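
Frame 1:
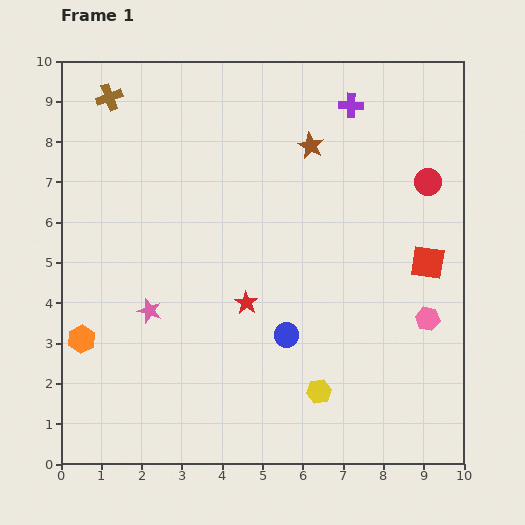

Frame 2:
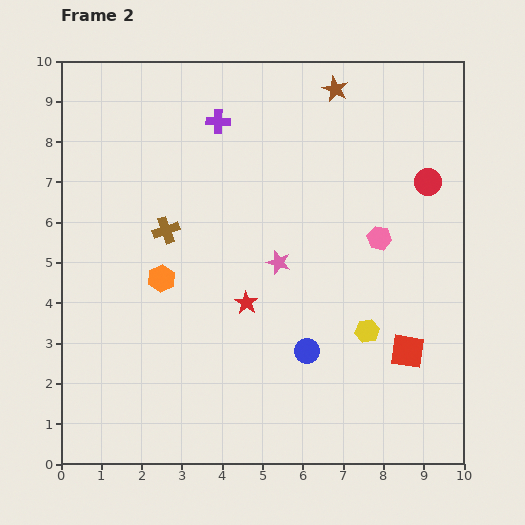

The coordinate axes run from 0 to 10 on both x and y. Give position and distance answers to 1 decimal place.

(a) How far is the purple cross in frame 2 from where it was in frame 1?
3.3

The purple cross moved from (7.2, 8.9) to (3.9, 8.5), a distance of √(3.3² + 0.4²) ≈ 3.3.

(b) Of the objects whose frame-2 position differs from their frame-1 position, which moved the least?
the blue circle

(moved 0.6)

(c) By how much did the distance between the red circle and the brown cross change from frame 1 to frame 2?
-1.6

Distance in frame 1: 8.2. Distance in frame 2: 6.6.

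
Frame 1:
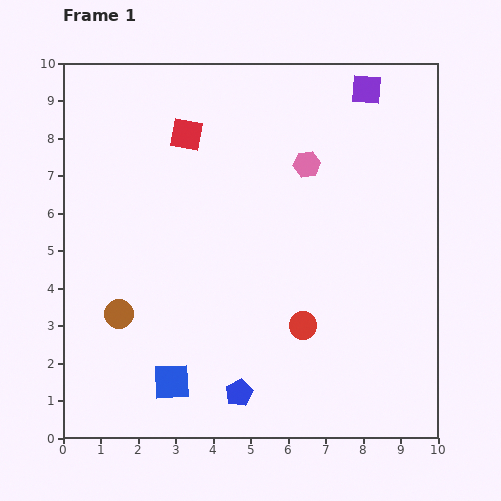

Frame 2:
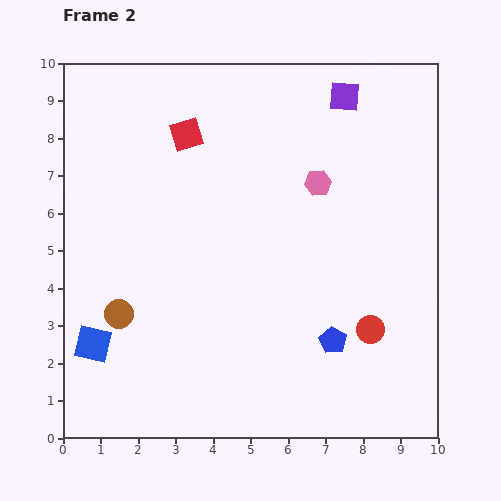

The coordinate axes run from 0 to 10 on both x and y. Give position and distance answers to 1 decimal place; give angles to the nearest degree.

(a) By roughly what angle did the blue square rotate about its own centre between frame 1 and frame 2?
16° clockwise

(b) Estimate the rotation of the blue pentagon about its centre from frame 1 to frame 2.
16° counter-clockwise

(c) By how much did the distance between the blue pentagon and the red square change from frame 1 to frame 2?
-0.3

Distance in frame 1: 7.0. Distance in frame 2: 6.7.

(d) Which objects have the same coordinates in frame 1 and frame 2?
the brown circle, the red square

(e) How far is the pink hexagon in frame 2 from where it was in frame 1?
0.6

The pink hexagon moved from (6.5, 7.3) to (6.8, 6.8), a distance of √(0.3² + 0.5²) ≈ 0.6.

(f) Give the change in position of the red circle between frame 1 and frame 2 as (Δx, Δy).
(1.8, -0.1)

The red circle was at (6.4, 3.0) in frame 1 and (8.2, 2.9) in frame 2.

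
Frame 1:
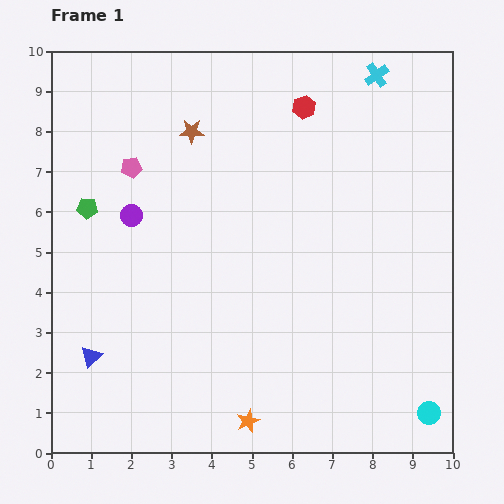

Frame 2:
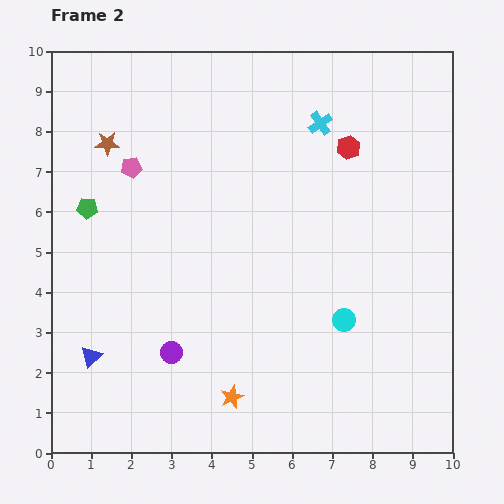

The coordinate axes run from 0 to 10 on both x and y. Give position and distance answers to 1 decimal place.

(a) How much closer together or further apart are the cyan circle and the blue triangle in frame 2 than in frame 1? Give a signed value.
-2.1

Distance in frame 1: 8.5. Distance in frame 2: 6.4.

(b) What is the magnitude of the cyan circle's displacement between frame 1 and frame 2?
3.1

The cyan circle moved from (9.4, 1.0) to (7.3, 3.3), a distance of √(2.1² + 2.3²) ≈ 3.1.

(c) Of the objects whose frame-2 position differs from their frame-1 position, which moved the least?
the orange star

(moved 0.7)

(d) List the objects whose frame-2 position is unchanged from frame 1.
the green pentagon, the blue triangle, the pink pentagon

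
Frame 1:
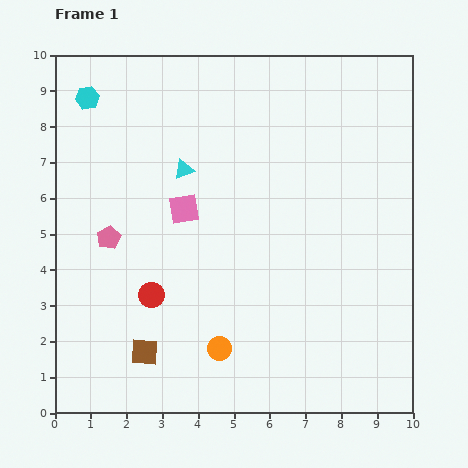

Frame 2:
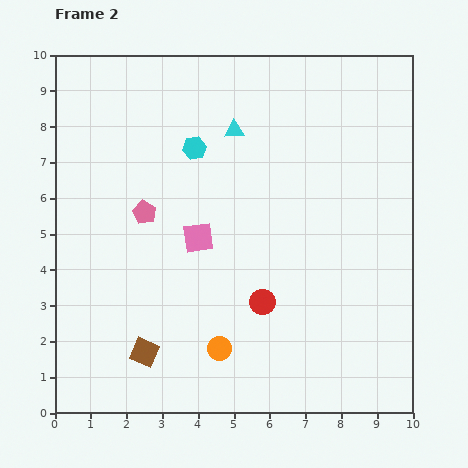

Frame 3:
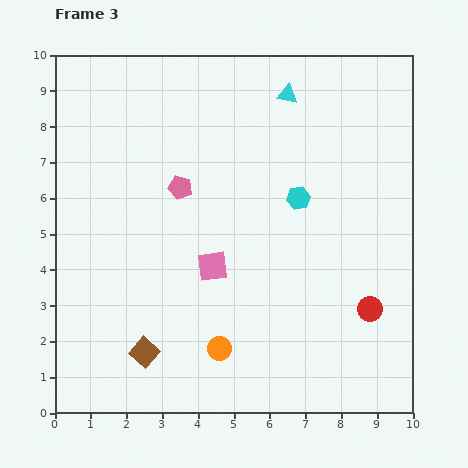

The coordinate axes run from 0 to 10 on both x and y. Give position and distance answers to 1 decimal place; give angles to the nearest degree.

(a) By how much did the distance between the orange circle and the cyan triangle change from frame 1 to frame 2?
+1.0

Distance in frame 1: 5.1. Distance in frame 2: 6.1.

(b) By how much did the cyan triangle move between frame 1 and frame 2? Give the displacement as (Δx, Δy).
(1.4, 1.1)

The cyan triangle was at (3.6, 6.8) in frame 1 and (5.0, 7.9) in frame 2.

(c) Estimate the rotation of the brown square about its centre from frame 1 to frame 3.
37° clockwise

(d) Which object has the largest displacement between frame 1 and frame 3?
the cyan hexagon

(moved 6.5; next 6.1)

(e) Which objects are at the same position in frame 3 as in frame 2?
the brown square, the orange circle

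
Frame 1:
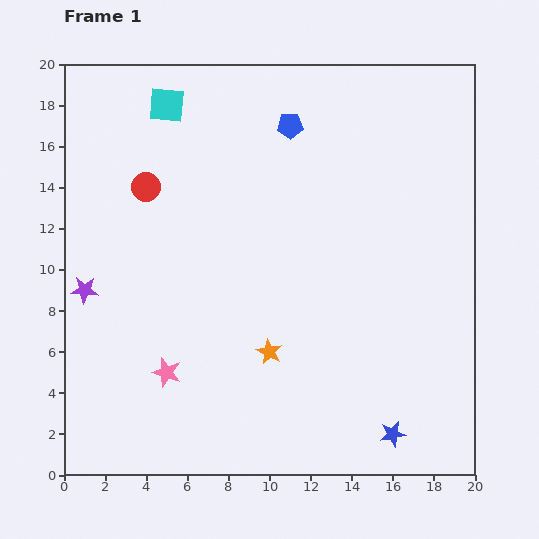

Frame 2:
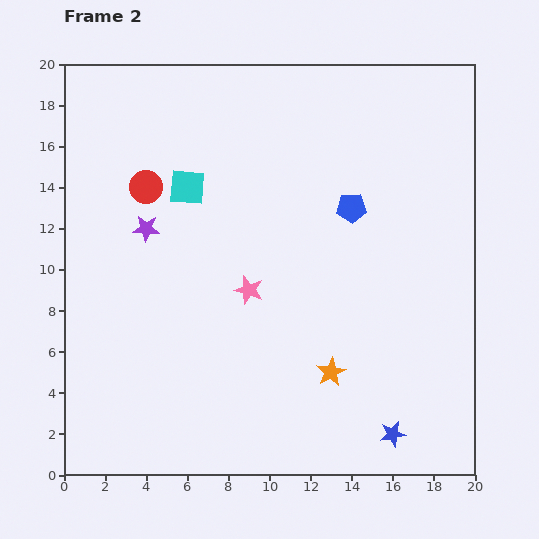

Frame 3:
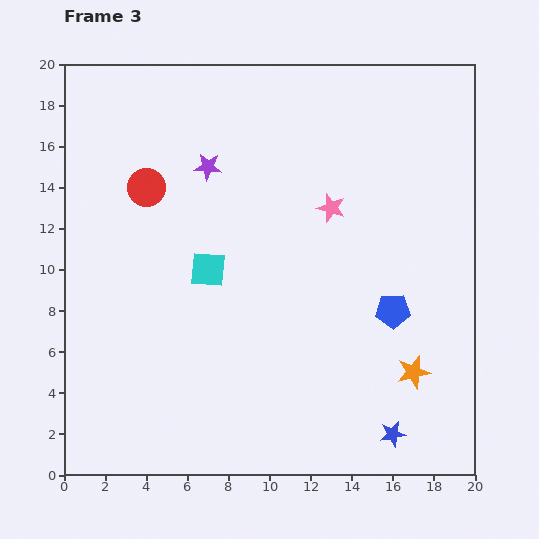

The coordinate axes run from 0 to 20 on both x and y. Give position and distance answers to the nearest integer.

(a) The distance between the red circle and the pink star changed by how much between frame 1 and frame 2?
-2

Distance in frame 1: 9. Distance in frame 2: 7.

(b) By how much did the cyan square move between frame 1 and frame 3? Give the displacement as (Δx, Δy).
(2, -8)

The cyan square was at (5, 18) in frame 1 and (7, 10) in frame 3.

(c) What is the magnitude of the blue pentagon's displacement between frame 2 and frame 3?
5

The blue pentagon moved from (14, 13) to (16, 8), a distance of √(2² + 5²) ≈ 5.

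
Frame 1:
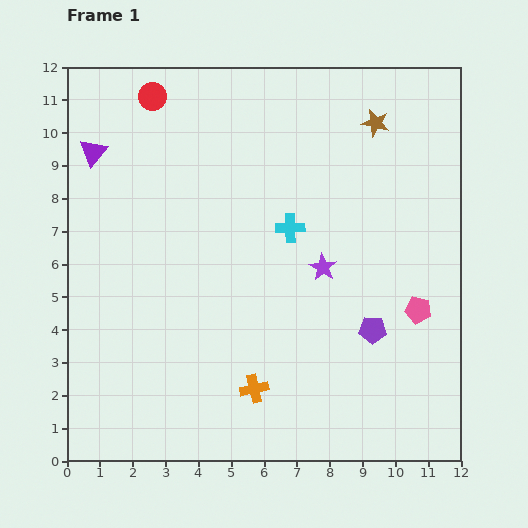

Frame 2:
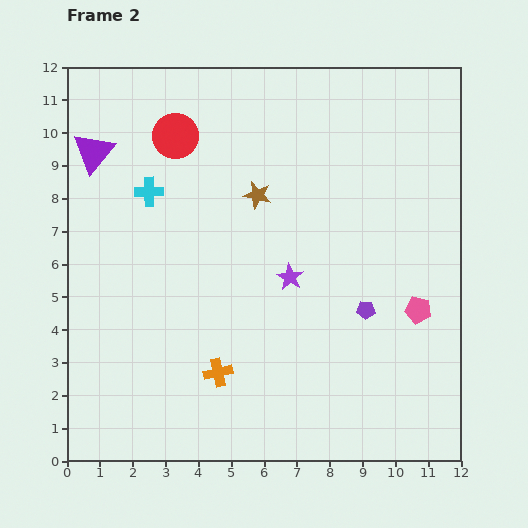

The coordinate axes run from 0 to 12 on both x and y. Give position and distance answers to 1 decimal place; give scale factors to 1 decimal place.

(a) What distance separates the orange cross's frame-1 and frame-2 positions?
1.2

The orange cross moved from (5.7, 2.2) to (4.6, 2.7), a distance of √(1.1² + 0.5²) ≈ 1.2.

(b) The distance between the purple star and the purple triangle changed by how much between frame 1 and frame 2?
-0.7

Distance in frame 1: 7.8. Distance in frame 2: 7.1.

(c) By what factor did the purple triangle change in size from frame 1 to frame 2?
1.5×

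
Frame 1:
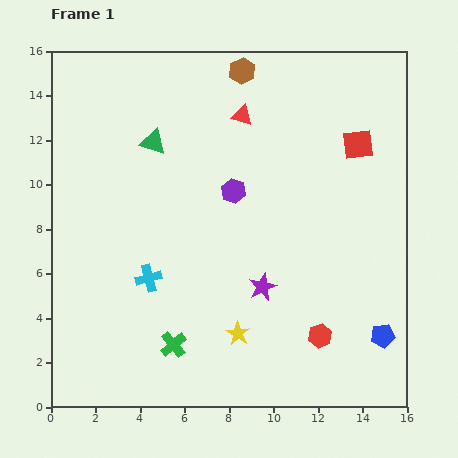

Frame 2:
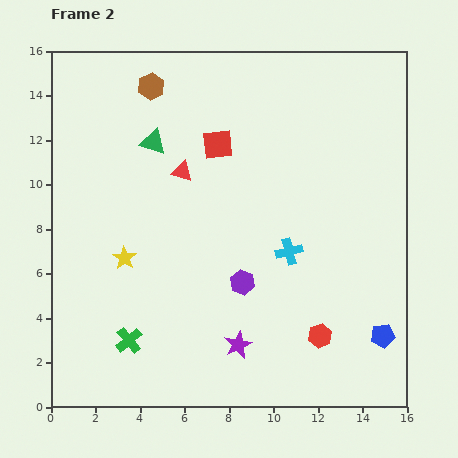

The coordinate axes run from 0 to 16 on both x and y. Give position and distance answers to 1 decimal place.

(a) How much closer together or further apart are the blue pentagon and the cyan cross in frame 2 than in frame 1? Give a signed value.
-5.1

Distance in frame 1: 10.8. Distance in frame 2: 5.7.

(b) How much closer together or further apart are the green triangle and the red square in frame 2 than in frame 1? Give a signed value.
-6.3

Distance in frame 1: 9.2. Distance in frame 2: 2.9.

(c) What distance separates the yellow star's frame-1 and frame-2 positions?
6.1

The yellow star moved from (8.4, 3.3) to (3.3, 6.7), a distance of √(5.1² + 3.4²) ≈ 6.1.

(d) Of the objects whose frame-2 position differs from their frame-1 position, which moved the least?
the green cross

(moved 2.0)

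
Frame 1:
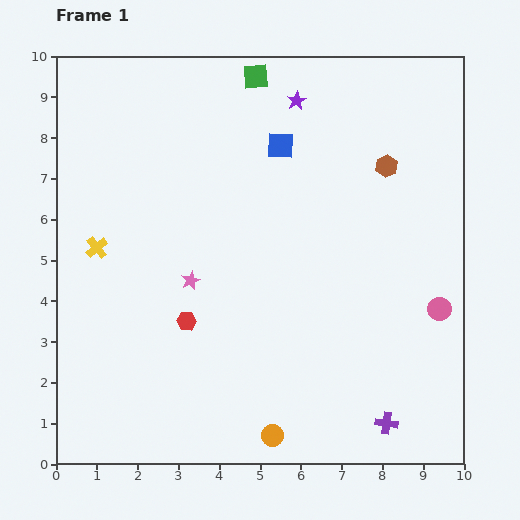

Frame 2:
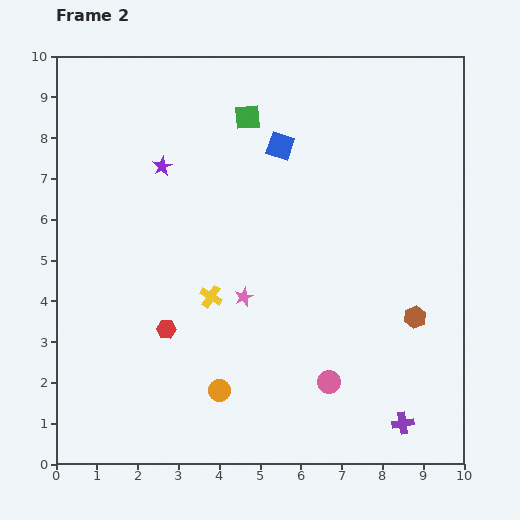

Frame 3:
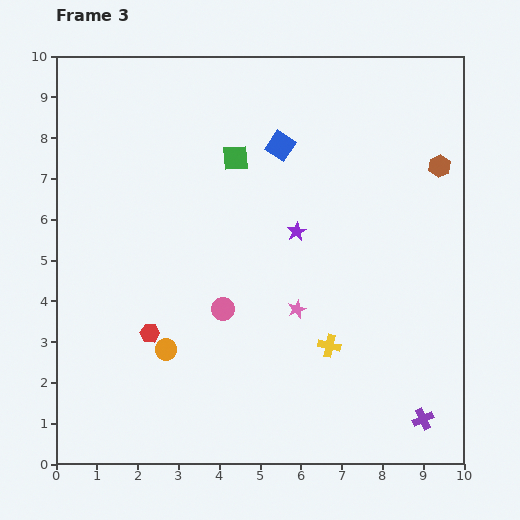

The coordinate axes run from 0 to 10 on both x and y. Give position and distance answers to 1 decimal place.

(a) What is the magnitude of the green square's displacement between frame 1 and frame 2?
1.0

The green square moved from (4.9, 9.5) to (4.7, 8.5), a distance of √(0.2² + 1.0²) ≈ 1.0.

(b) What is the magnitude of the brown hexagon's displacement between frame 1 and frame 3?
1.3

The brown hexagon moved from (8.1, 7.3) to (9.4, 7.3), a distance of √(1.3² + 0.0²) ≈ 1.3.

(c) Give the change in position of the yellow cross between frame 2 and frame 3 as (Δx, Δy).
(2.9, -1.2)

The yellow cross was at (3.8, 4.1) in frame 2 and (6.7, 2.9) in frame 3.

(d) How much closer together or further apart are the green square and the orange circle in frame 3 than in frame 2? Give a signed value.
-1.7

Distance in frame 2: 6.7. Distance in frame 3: 5.0.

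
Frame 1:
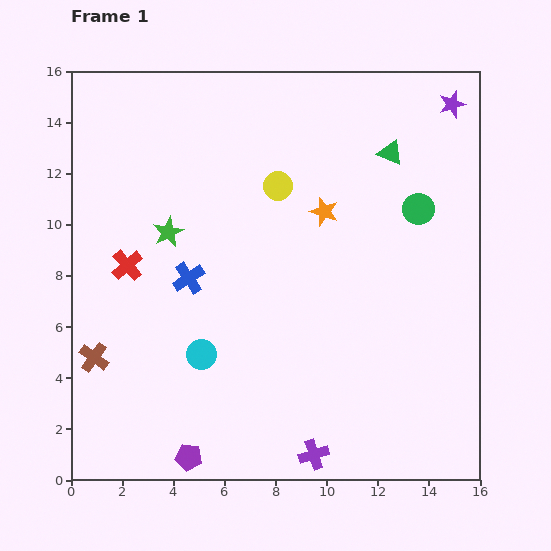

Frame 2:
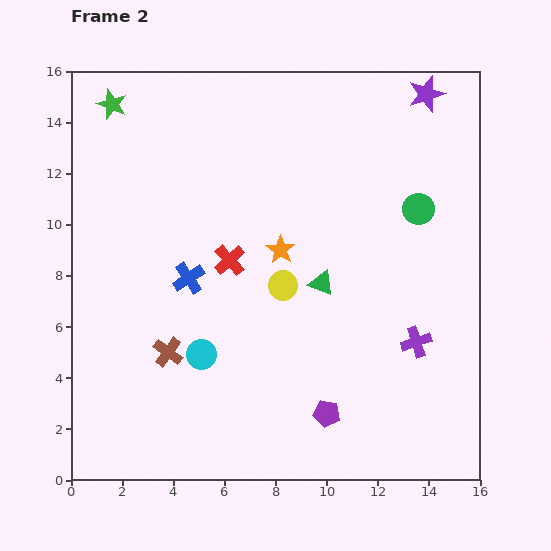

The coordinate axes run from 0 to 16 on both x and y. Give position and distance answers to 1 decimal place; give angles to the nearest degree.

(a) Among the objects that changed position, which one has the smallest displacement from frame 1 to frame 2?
the purple star

(moved 1.1)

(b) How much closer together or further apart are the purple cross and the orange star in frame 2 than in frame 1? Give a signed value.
-3.1

Distance in frame 1: 9.5. Distance in frame 2: 6.4.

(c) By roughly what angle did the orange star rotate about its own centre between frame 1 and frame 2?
15° clockwise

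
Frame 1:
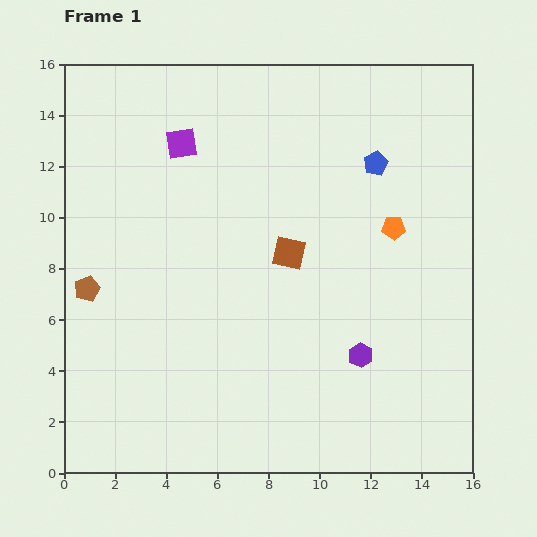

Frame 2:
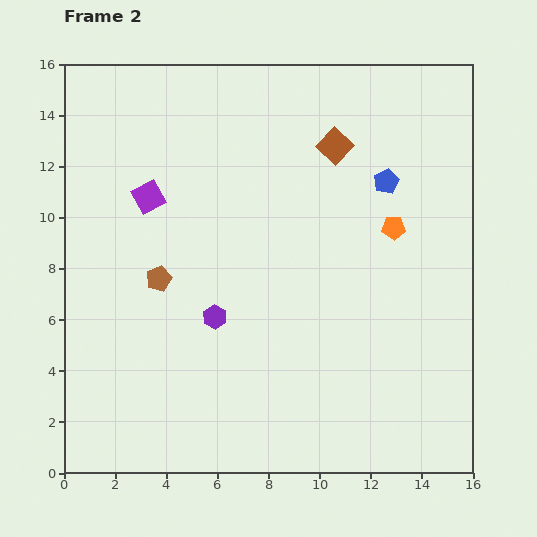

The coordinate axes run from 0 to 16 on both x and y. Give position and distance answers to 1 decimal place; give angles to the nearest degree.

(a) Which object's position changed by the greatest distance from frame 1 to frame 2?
the purple hexagon

(moved 5.9; next 4.6)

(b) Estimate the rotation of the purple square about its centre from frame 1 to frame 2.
20° counter-clockwise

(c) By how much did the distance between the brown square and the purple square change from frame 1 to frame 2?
+1.6

Distance in frame 1: 6.0. Distance in frame 2: 7.6.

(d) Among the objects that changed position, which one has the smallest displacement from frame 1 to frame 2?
the blue pentagon

(moved 0.8)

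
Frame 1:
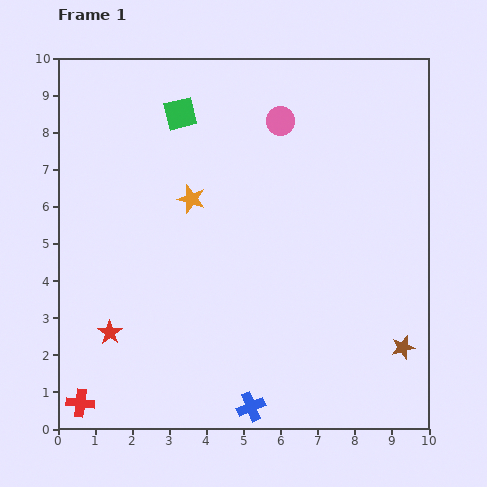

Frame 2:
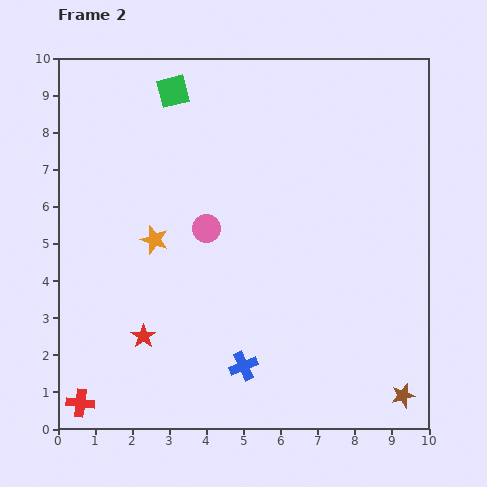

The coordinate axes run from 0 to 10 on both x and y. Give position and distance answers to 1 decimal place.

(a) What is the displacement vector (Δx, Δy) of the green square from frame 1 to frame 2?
(-0.2, 0.6)

The green square was at (3.3, 8.5) in frame 1 and (3.1, 9.1) in frame 2.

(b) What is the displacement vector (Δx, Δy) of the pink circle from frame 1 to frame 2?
(-2.0, -2.9)

The pink circle was at (6.0, 8.3) in frame 1 and (4.0, 5.4) in frame 2.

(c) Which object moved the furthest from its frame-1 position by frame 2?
the pink circle

(moved 3.5; next 1.5)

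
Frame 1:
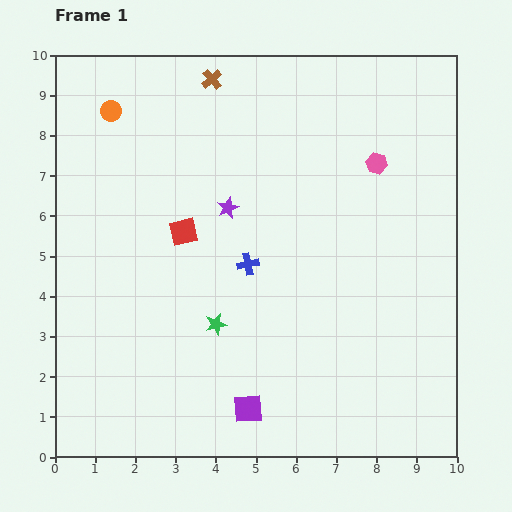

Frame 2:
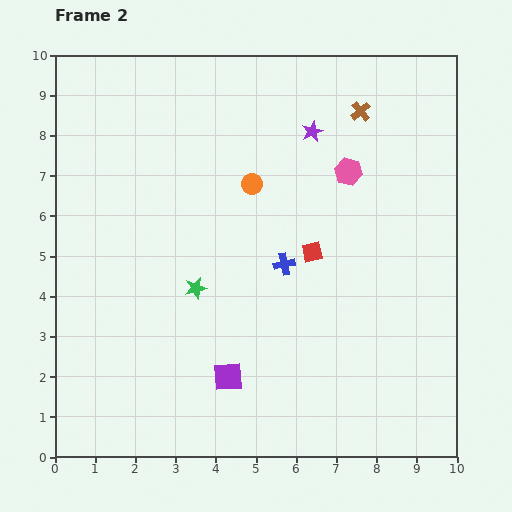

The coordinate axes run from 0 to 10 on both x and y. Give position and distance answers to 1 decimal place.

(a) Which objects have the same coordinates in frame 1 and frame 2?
none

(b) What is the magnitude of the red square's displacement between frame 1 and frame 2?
3.2

The red square moved from (3.2, 5.6) to (6.4, 5.1), a distance of √(3.2² + 0.5²) ≈ 3.2.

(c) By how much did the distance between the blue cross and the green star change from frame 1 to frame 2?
+0.6

Distance in frame 1: 1.7. Distance in frame 2: 2.3.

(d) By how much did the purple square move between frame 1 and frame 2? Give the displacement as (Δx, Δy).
(-0.5, 0.8)

The purple square was at (4.8, 1.2) in frame 1 and (4.3, 2.0) in frame 2.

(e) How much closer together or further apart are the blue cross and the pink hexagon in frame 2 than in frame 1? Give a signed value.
-1.3

Distance in frame 1: 4.1. Distance in frame 2: 2.8.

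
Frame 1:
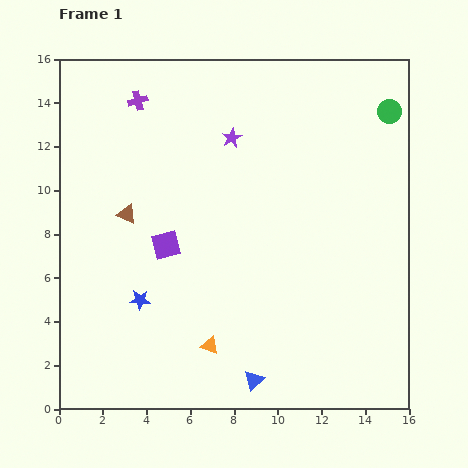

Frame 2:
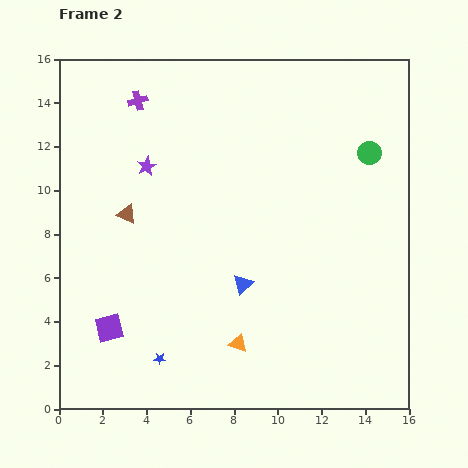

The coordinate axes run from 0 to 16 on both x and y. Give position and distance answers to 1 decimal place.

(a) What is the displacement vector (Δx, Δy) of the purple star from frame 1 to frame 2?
(-3.9, -1.3)

The purple star was at (7.9, 12.4) in frame 1 and (4.0, 11.1) in frame 2.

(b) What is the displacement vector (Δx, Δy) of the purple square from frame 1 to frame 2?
(-2.6, -3.8)

The purple square was at (4.9, 7.5) in frame 1 and (2.3, 3.7) in frame 2.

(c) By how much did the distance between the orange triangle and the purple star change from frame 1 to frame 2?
-0.5

Distance in frame 1: 9.6. Distance in frame 2: 9.1.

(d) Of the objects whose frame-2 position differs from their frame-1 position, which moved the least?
the orange triangle

(moved 1.3)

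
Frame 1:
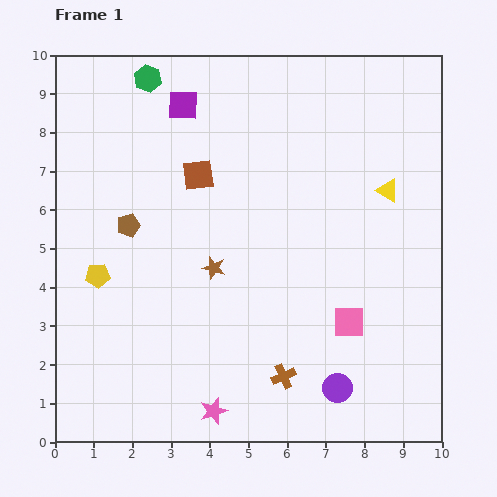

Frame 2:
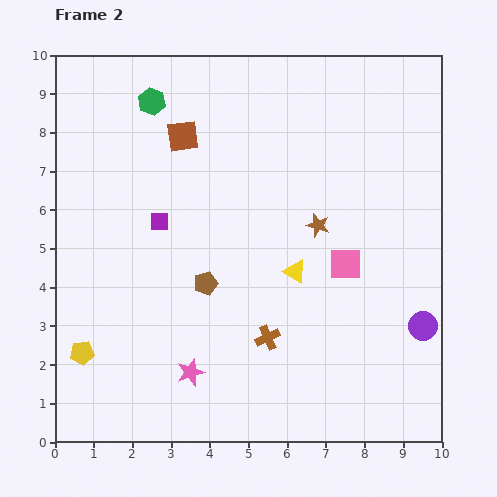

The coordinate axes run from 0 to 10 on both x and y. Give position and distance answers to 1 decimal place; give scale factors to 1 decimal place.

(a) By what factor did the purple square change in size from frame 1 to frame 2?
0.6×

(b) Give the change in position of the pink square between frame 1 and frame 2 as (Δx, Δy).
(-0.1, 1.5)

The pink square was at (7.6, 3.1) in frame 1 and (7.5, 4.6) in frame 2.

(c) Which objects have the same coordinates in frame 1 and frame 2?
none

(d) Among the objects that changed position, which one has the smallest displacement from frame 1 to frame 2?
the green hexagon

(moved 0.6)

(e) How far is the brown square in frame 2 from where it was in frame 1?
1.1

The brown square moved from (3.7, 6.9) to (3.3, 7.9), a distance of √(0.4² + 1.0²) ≈ 1.1.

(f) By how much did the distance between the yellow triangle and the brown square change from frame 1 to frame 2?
-0.4

Distance in frame 1: 4.9. Distance in frame 2: 4.5.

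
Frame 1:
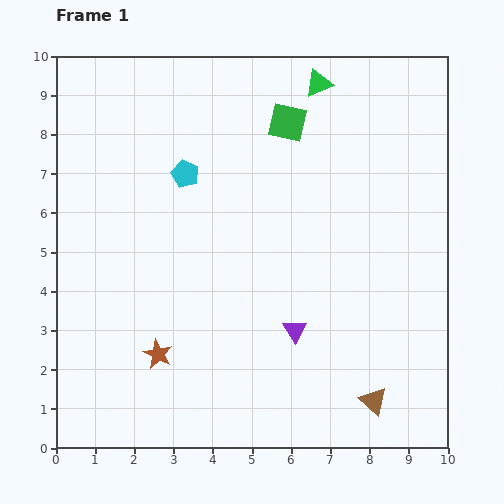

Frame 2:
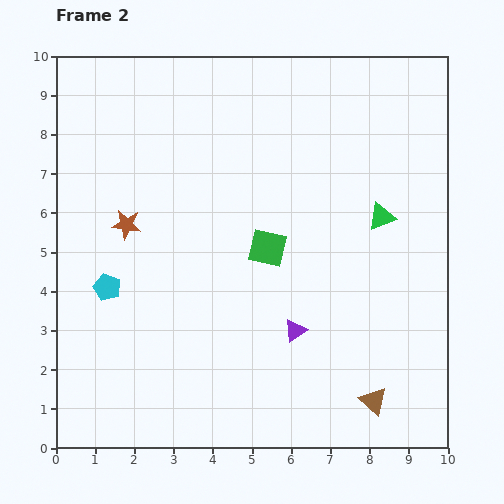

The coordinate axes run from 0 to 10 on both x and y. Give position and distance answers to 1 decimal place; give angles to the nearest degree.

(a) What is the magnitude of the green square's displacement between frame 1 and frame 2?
3.2

The green square moved from (5.9, 8.3) to (5.4, 5.1), a distance of √(0.5² + 3.2²) ≈ 3.2.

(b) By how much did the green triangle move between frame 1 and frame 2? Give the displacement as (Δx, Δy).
(1.6, -3.4)

The green triangle was at (6.7, 9.3) in frame 1 and (8.3, 5.9) in frame 2.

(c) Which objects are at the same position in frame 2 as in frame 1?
the brown triangle, the purple triangle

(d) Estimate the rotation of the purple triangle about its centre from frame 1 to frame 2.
28° clockwise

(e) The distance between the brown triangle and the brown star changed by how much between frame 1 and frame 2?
+2.1

Distance in frame 1: 5.6. Distance in frame 2: 7.7.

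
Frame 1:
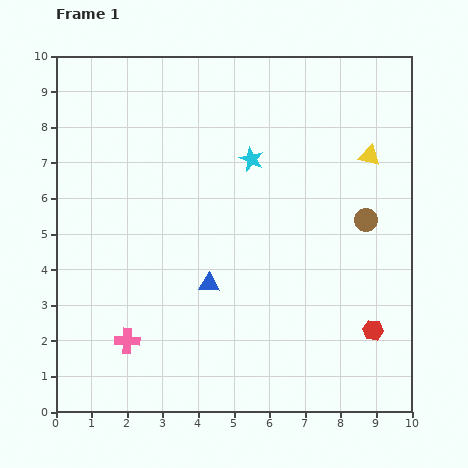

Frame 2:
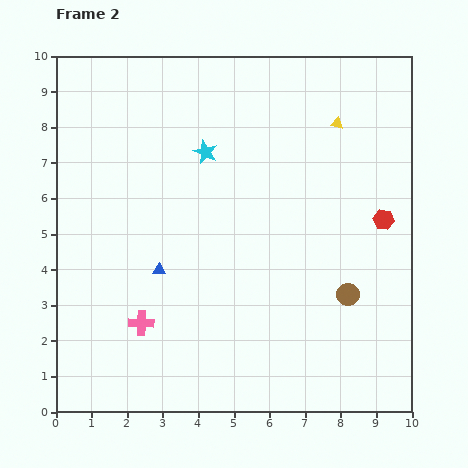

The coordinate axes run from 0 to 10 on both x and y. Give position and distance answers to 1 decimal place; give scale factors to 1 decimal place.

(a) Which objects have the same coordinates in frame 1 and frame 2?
none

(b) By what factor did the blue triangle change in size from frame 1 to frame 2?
0.6×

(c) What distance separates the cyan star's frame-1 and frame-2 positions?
1.3

The cyan star moved from (5.5, 7.1) to (4.2, 7.3), a distance of √(1.3² + 0.2²) ≈ 1.3.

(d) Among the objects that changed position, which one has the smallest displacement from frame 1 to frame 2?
the pink cross

(moved 0.6)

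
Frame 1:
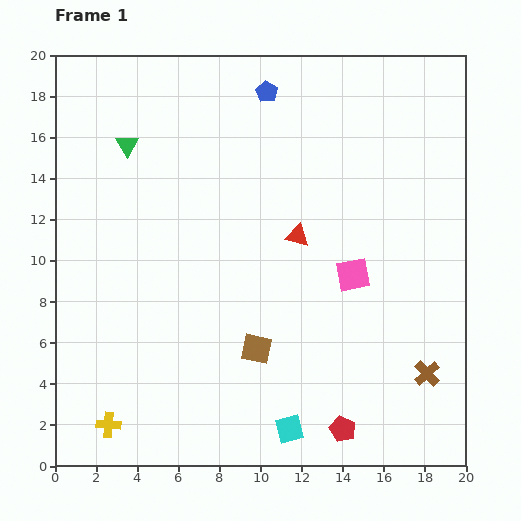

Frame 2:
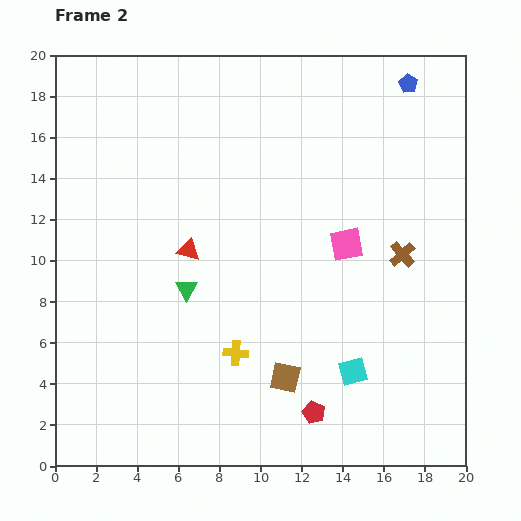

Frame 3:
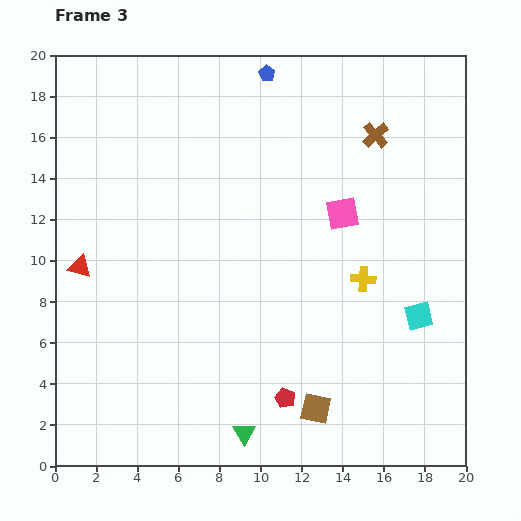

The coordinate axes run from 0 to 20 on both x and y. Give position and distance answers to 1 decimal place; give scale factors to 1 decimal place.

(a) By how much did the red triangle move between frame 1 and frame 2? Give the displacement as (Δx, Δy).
(-5.3, -0.7)

The red triangle was at (11.8, 11.2) in frame 1 and (6.5, 10.5) in frame 2.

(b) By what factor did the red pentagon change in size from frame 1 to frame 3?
0.8×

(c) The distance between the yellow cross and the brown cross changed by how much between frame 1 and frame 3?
-8.7

Distance in frame 1: 15.7. Distance in frame 3: 7.0.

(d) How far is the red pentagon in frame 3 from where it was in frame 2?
1.6

The red pentagon moved from (12.6, 2.6) to (11.2, 3.3), a distance of √(1.4² + 0.7²) ≈ 1.6.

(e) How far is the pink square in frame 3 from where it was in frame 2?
1.5

The pink square moved from (14.2, 10.8) to (14.0, 12.3), a distance of √(0.2² + 1.5²) ≈ 1.5.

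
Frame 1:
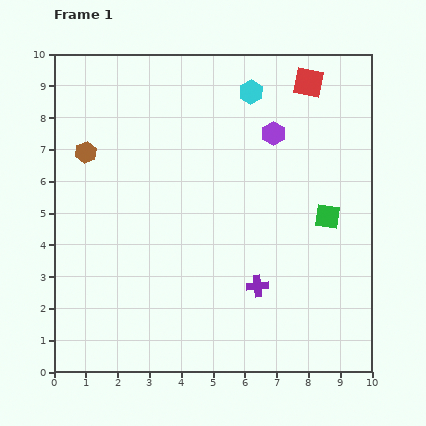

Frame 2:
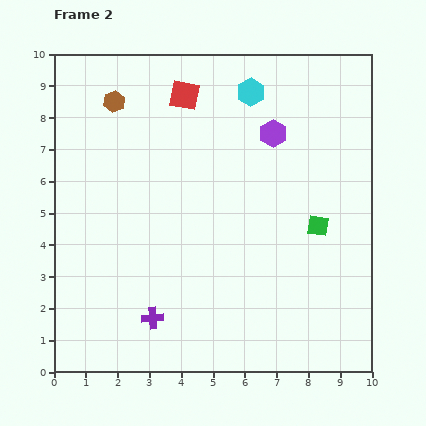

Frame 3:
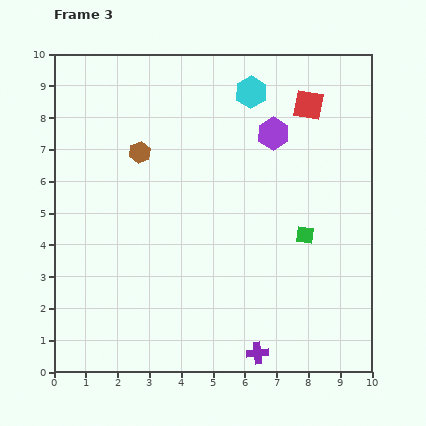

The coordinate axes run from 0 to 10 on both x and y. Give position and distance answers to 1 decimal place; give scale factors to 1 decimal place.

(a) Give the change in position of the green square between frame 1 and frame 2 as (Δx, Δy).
(-0.3, -0.3)

The green square was at (8.6, 4.9) in frame 1 and (8.3, 4.6) in frame 2.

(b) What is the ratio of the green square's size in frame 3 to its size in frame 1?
0.7×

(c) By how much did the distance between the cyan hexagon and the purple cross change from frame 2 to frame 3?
+0.5

Distance in frame 2: 7.7. Distance in frame 3: 8.2.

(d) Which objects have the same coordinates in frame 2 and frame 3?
the purple hexagon, the cyan hexagon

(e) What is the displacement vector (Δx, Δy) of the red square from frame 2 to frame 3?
(3.9, -0.3)

The red square was at (4.1, 8.7) in frame 2 and (8.0, 8.4) in frame 3.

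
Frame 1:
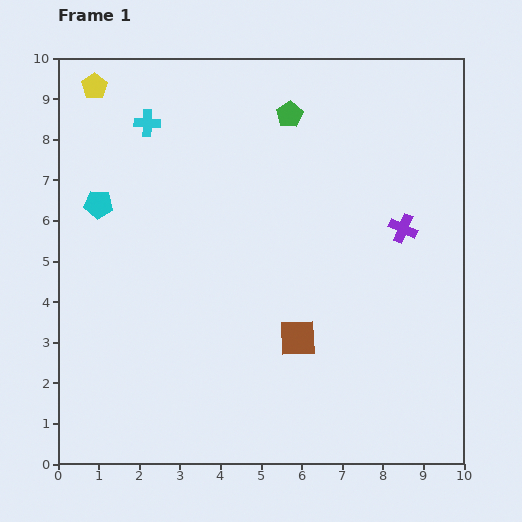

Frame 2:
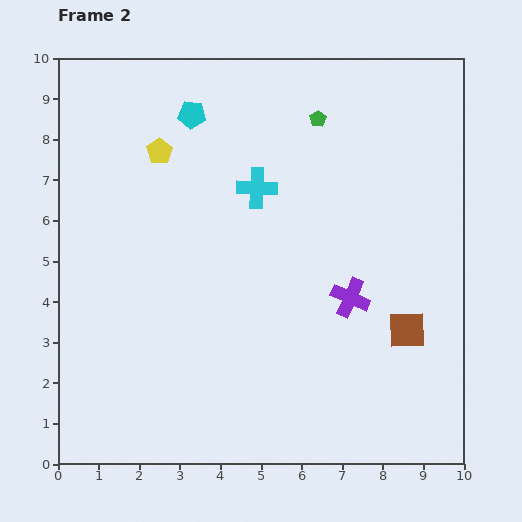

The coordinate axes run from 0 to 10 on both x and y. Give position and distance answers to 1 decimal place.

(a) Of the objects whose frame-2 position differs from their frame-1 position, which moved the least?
the green pentagon

(moved 0.7)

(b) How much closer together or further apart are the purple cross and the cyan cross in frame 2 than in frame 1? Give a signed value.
-3.3

Distance in frame 1: 6.8. Distance in frame 2: 3.5.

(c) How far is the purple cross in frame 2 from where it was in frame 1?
2.1

The purple cross moved from (8.5, 5.8) to (7.2, 4.1), a distance of √(1.3² + 1.7²) ≈ 2.1.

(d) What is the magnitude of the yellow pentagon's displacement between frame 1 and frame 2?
2.3

The yellow pentagon moved from (0.9, 9.3) to (2.5, 7.7), a distance of √(1.6² + 1.6²) ≈ 2.3.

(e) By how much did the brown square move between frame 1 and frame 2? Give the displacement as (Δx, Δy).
(2.7, 0.2)

The brown square was at (5.9, 3.1) in frame 1 and (8.6, 3.3) in frame 2.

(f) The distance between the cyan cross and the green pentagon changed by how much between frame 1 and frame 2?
-1.2

Distance in frame 1: 3.5. Distance in frame 2: 2.3.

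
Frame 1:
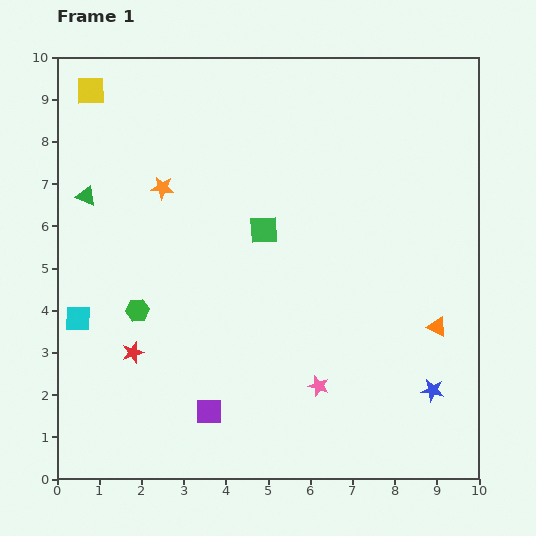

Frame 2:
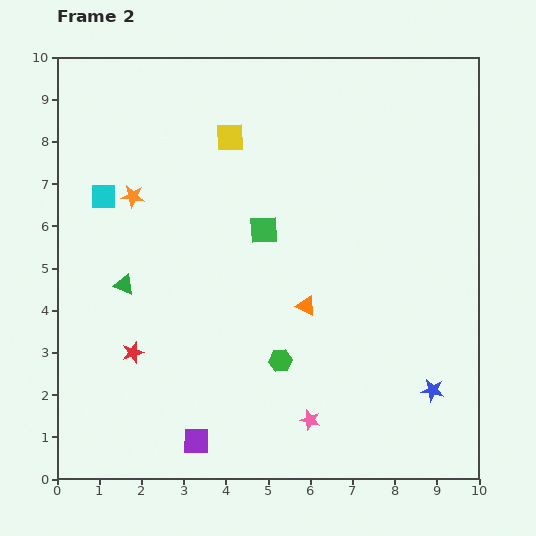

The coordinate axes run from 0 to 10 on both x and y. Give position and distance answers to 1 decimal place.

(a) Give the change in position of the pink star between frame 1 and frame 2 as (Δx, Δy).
(-0.2, -0.8)

The pink star was at (6.2, 2.2) in frame 1 and (6.0, 1.4) in frame 2.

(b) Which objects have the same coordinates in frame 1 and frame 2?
the red star, the green square, the blue star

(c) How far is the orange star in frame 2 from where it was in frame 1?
0.7

The orange star moved from (2.5, 6.9) to (1.8, 6.7), a distance of √(0.7² + 0.2²) ≈ 0.7.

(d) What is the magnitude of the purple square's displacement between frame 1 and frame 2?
0.8

The purple square moved from (3.6, 1.6) to (3.3, 0.9), a distance of √(0.3² + 0.7²) ≈ 0.8.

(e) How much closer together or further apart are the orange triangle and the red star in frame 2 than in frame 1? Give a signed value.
-3.0

Distance in frame 1: 7.2. Distance in frame 2: 4.2.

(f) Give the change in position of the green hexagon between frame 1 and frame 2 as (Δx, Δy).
(3.4, -1.2)

The green hexagon was at (1.9, 4.0) in frame 1 and (5.3, 2.8) in frame 2.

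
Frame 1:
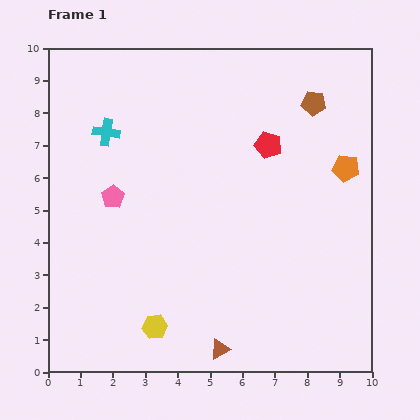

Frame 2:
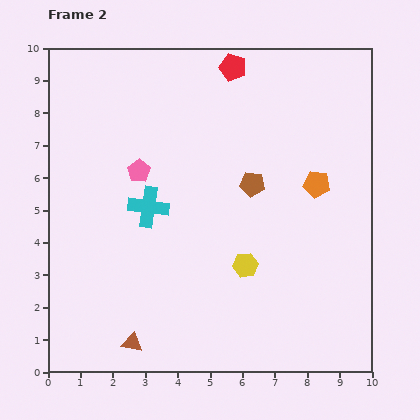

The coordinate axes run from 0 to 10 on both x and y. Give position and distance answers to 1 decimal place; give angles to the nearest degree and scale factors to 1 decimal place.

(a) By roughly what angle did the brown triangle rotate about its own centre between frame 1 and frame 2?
37° clockwise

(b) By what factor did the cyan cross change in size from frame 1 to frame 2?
1.5×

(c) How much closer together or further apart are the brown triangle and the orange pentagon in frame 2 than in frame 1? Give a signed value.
+0.7

Distance in frame 1: 6.8. Distance in frame 2: 7.5.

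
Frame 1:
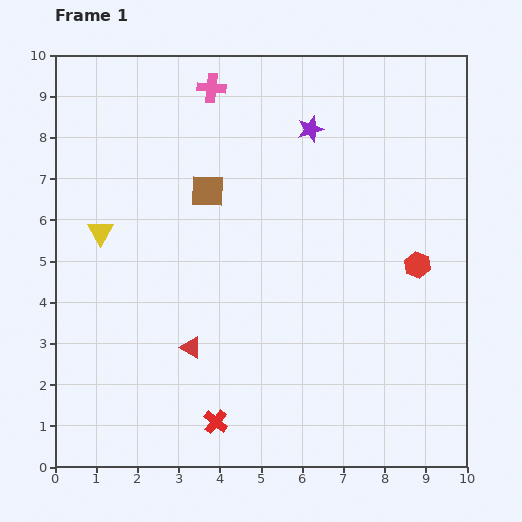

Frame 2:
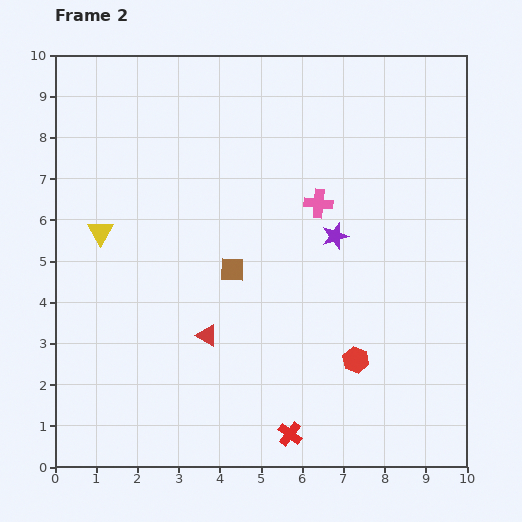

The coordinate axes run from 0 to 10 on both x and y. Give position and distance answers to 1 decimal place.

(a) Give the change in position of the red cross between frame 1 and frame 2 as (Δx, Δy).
(1.8, -0.3)

The red cross was at (3.9, 1.1) in frame 1 and (5.7, 0.8) in frame 2.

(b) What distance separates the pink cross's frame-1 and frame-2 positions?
3.8

The pink cross moved from (3.8, 9.2) to (6.4, 6.4), a distance of √(2.6² + 2.8²) ≈ 3.8.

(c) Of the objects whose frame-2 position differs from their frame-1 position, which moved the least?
the red triangle

(moved 0.5)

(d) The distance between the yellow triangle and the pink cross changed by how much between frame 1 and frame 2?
+0.9

Distance in frame 1: 4.4. Distance in frame 2: 5.3.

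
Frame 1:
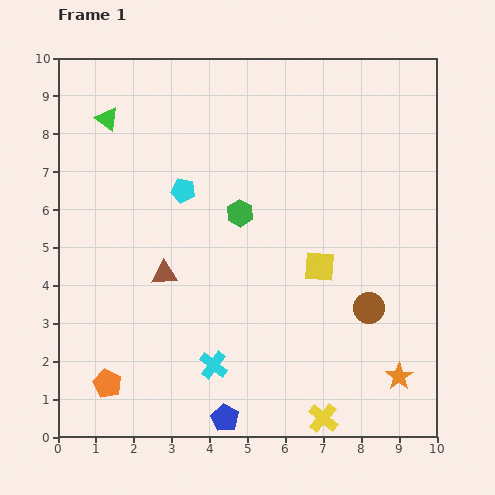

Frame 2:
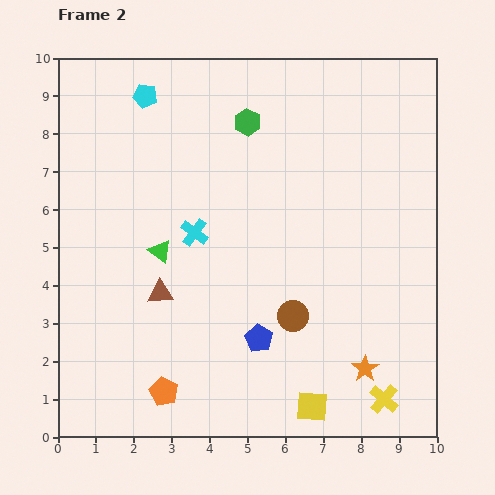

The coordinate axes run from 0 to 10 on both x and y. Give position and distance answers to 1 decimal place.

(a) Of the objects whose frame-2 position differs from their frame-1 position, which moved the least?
the brown triangle

(moved 0.5)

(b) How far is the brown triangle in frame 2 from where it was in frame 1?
0.5

The brown triangle moved from (2.8, 4.3) to (2.7, 3.8), a distance of √(0.1² + 0.5²) ≈ 0.5.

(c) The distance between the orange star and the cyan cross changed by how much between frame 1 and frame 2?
+0.9

Distance in frame 1: 4.9. Distance in frame 2: 5.8.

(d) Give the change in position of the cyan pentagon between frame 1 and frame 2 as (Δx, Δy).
(-1.0, 2.5)

The cyan pentagon was at (3.3, 6.5) in frame 1 and (2.3, 9.0) in frame 2.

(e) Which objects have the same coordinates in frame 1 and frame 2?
none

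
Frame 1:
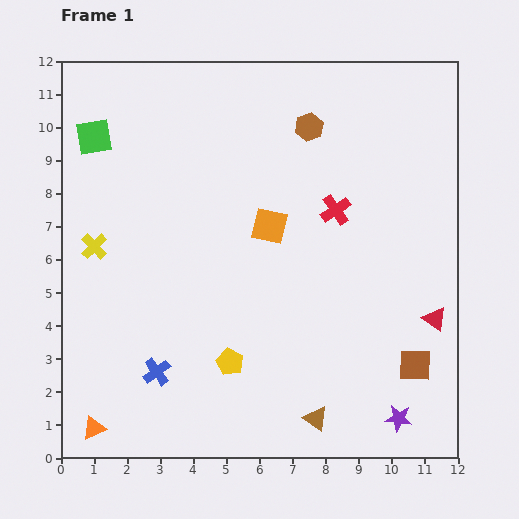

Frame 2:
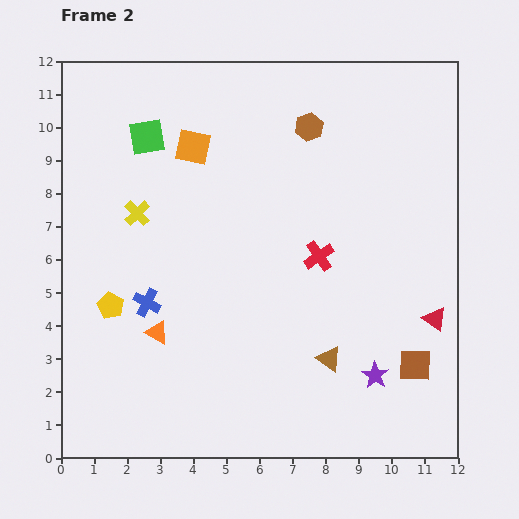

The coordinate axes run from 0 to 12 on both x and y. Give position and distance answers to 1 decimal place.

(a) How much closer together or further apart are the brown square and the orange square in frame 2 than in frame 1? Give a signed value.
+3.3

Distance in frame 1: 6.1. Distance in frame 2: 9.4.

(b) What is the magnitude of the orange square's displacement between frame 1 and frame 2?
3.3

The orange square moved from (6.3, 7.0) to (4.0, 9.4), a distance of √(2.3² + 2.4²) ≈ 3.3.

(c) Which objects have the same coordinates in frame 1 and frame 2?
the brown hexagon, the brown square, the red triangle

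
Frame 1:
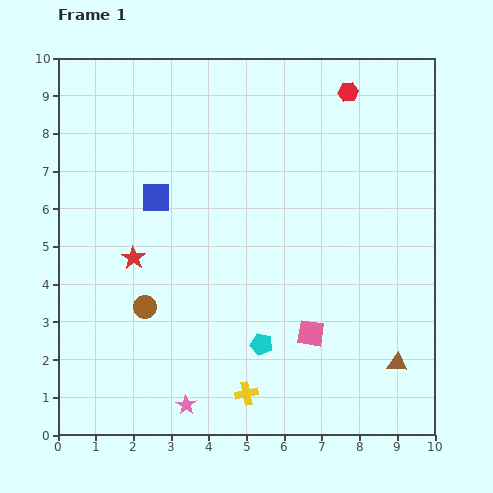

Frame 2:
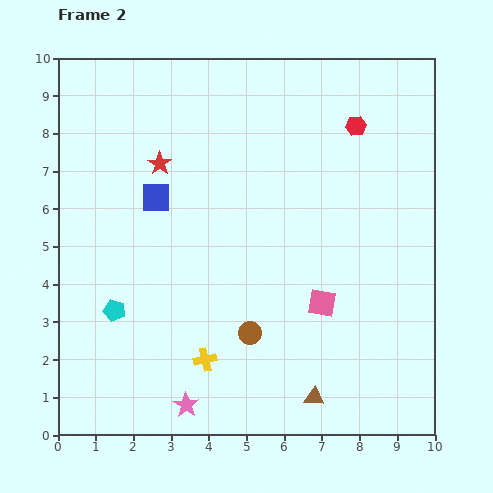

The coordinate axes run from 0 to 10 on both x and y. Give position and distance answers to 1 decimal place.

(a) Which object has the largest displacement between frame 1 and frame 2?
the cyan pentagon

(moved 4.0; next 2.9)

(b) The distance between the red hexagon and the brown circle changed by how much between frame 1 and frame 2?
-1.7

Distance in frame 1: 7.9. Distance in frame 2: 6.2.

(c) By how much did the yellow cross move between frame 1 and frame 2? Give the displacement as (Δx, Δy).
(-1.1, 0.9)

The yellow cross was at (5.0, 1.1) in frame 1 and (3.9, 2.0) in frame 2.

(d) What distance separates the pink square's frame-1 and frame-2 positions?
0.9

The pink square moved from (6.7, 2.7) to (7.0, 3.5), a distance of √(0.3² + 0.8²) ≈ 0.9.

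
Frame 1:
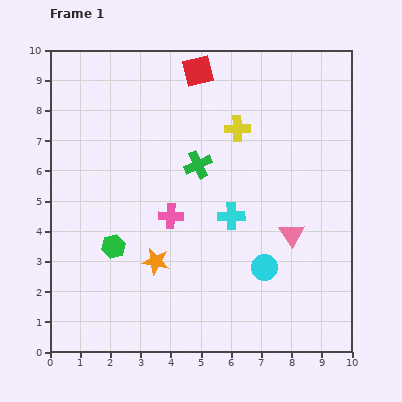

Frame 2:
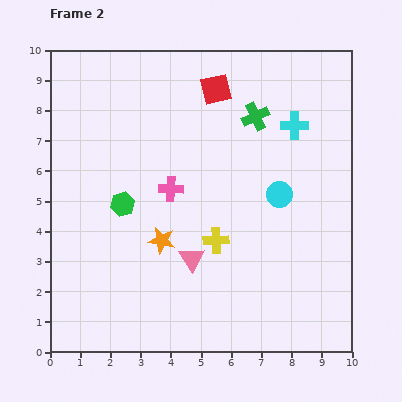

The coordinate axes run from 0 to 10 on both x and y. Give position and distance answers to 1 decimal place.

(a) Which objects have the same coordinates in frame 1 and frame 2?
none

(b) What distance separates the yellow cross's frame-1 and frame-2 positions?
3.8

The yellow cross moved from (6.2, 7.4) to (5.5, 3.7), a distance of √(0.7² + 3.7²) ≈ 3.8.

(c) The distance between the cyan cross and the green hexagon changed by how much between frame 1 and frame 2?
+2.3

Distance in frame 1: 4.0. Distance in frame 2: 6.3.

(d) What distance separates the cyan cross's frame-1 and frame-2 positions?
3.7

The cyan cross moved from (6.0, 4.5) to (8.1, 7.5), a distance of √(2.1² + 3.0²) ≈ 3.7.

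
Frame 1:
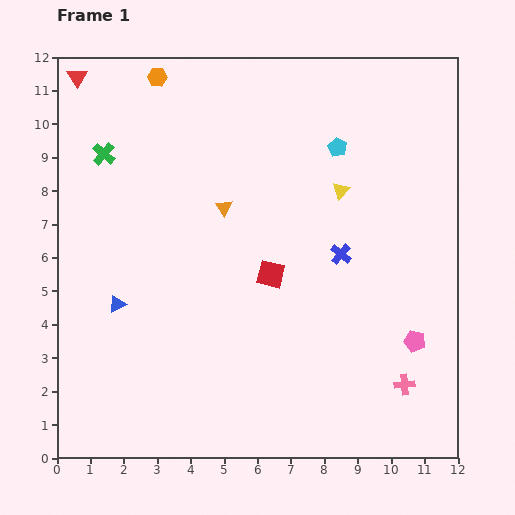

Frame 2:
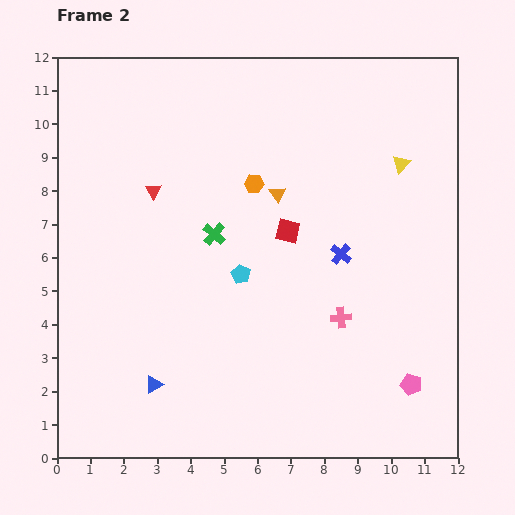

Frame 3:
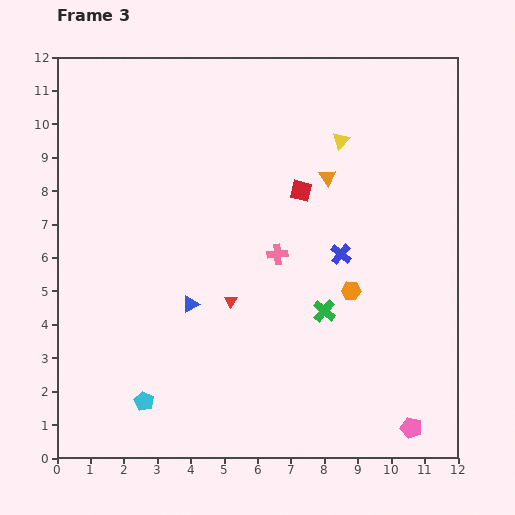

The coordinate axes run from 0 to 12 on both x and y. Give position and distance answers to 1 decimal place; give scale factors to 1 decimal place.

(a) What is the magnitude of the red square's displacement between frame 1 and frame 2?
1.4

The red square moved from (6.4, 5.5) to (6.9, 6.8), a distance of √(0.5² + 1.3²) ≈ 1.4.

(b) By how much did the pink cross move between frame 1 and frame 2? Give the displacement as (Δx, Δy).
(-1.9, 2.0)

The pink cross was at (10.4, 2.2) in frame 1 and (8.5, 4.2) in frame 2.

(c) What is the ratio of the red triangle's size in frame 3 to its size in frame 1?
0.6×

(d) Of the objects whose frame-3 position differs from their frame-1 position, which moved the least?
the yellow triangle

(moved 1.5)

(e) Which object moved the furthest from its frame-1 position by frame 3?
the cyan pentagon

(moved 9.6; next 8.6)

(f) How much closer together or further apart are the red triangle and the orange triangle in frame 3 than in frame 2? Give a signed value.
+1.0

Distance in frame 2: 3.7. Distance in frame 3: 4.7.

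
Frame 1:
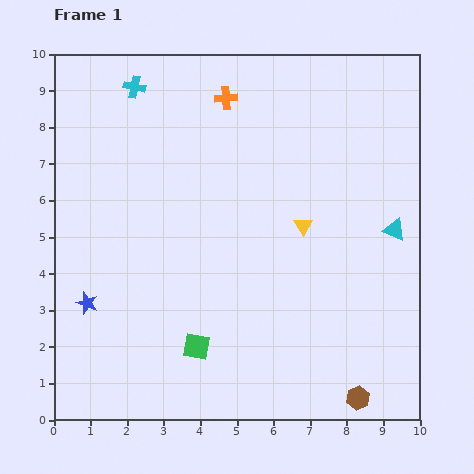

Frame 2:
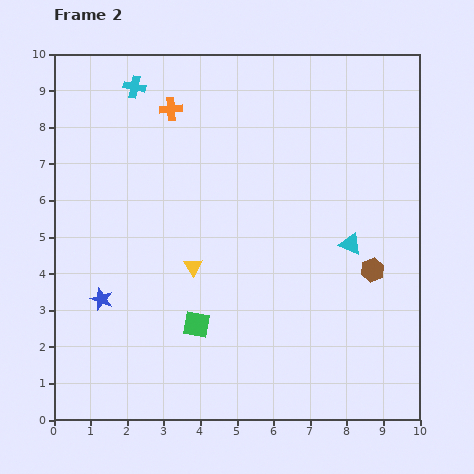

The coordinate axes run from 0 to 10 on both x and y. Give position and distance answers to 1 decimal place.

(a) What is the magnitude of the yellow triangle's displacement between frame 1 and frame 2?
3.2

The yellow triangle moved from (6.8, 5.3) to (3.8, 4.2), a distance of √(3.0² + 1.1²) ≈ 3.2.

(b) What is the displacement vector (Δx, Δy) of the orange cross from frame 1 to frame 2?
(-1.5, -0.3)

The orange cross was at (4.7, 8.8) in frame 1 and (3.2, 8.5) in frame 2.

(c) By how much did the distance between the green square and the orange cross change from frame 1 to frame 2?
-0.9

Distance in frame 1: 6.8. Distance in frame 2: 5.9.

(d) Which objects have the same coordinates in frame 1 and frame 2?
the cyan cross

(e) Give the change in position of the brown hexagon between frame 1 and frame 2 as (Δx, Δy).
(0.4, 3.5)

The brown hexagon was at (8.3, 0.6) in frame 1 and (8.7, 4.1) in frame 2.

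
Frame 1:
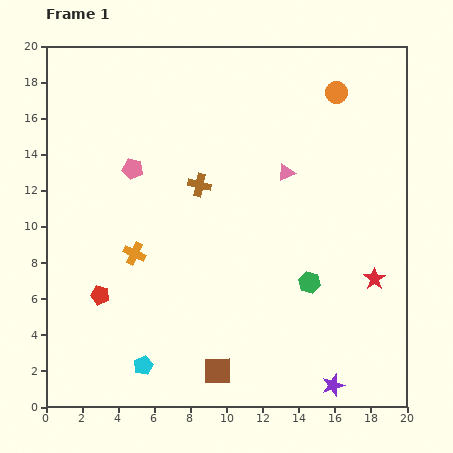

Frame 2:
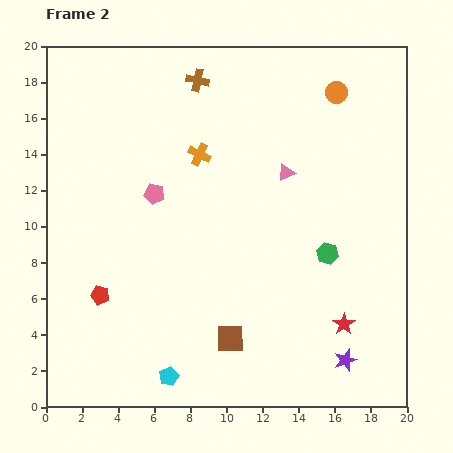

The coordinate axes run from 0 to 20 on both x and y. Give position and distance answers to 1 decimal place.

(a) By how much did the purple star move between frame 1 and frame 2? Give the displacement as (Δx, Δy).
(0.7, 1.4)

The purple star was at (15.9, 1.2) in frame 1 and (16.6, 2.6) in frame 2.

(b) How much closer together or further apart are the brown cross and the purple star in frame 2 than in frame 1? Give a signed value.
+4.2

Distance in frame 1: 13.3. Distance in frame 2: 17.5.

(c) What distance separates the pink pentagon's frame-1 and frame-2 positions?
1.8

The pink pentagon moved from (4.8, 13.2) to (6.0, 11.8), a distance of √(1.2² + 1.4²) ≈ 1.8.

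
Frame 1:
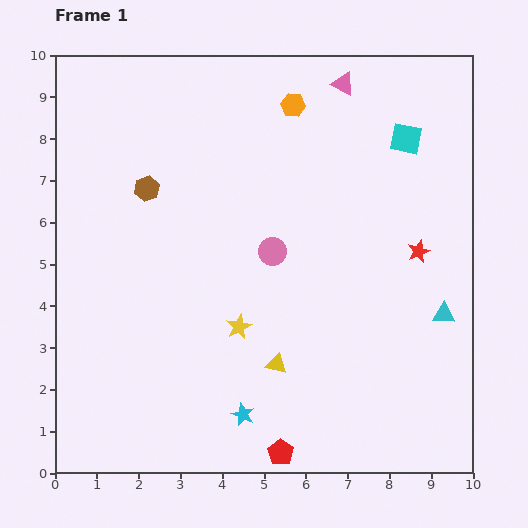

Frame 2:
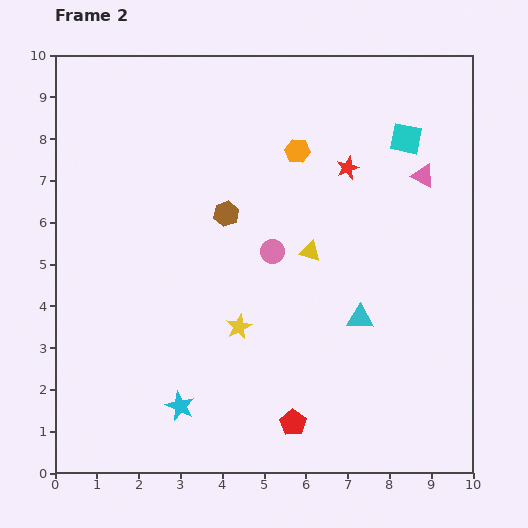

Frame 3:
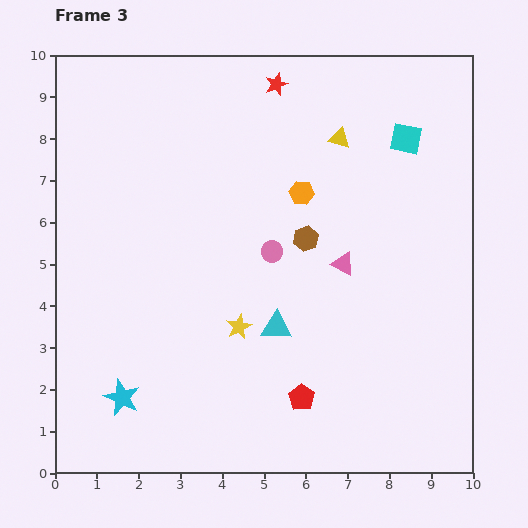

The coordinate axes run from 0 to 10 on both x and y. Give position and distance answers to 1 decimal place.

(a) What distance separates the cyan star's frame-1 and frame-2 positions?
1.5

The cyan star moved from (4.5, 1.4) to (3.0, 1.6), a distance of √(1.5² + 0.2²) ≈ 1.5.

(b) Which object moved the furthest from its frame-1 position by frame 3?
the yellow triangle

(moved 5.6; next 5.2)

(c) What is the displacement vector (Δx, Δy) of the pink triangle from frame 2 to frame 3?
(-1.9, -2.1)

The pink triangle was at (8.8, 7.1) in frame 2 and (6.9, 5.0) in frame 3.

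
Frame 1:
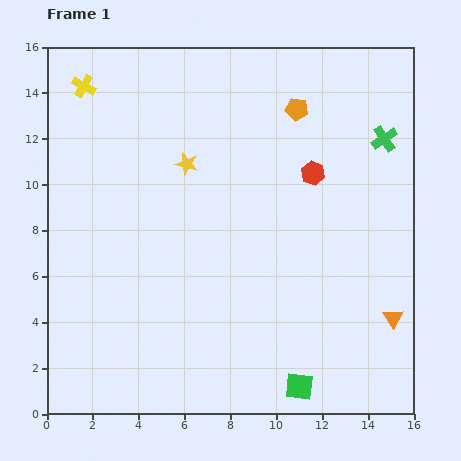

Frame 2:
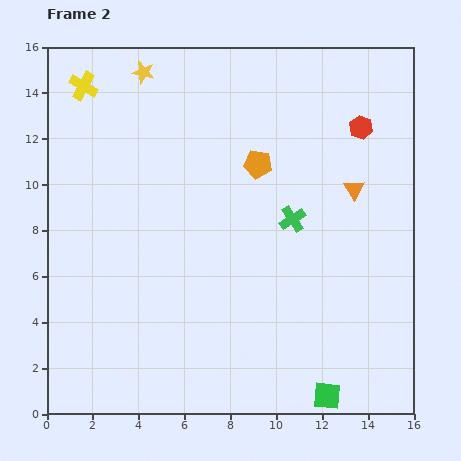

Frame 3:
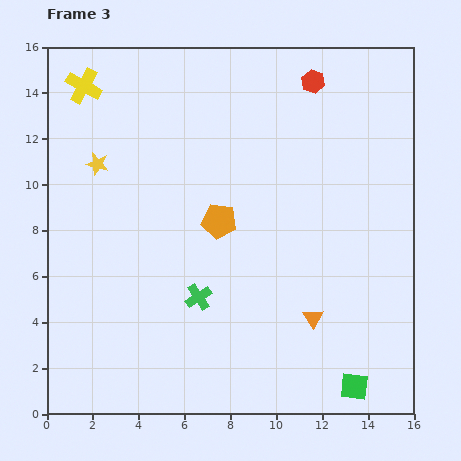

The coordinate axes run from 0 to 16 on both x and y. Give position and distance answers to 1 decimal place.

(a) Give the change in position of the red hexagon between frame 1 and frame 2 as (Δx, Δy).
(2.1, 2.0)

The red hexagon was at (11.6, 10.5) in frame 1 and (13.7, 12.5) in frame 2.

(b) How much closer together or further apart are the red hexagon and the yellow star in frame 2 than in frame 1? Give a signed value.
+4.3

Distance in frame 1: 5.5. Distance in frame 2: 9.8.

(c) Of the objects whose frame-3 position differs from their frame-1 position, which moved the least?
the green square

(moved 2.4)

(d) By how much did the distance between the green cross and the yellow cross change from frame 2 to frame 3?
-0.3

Distance in frame 2: 10.8. Distance in frame 3: 10.5.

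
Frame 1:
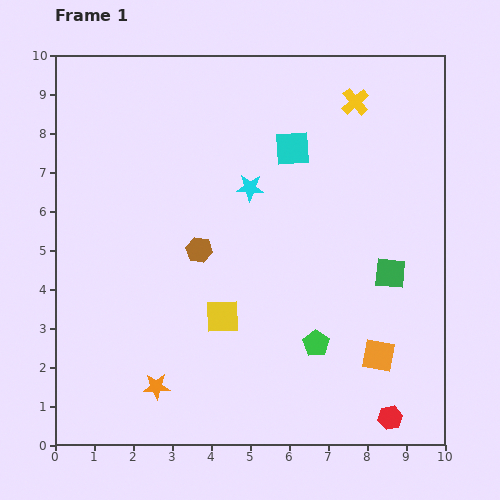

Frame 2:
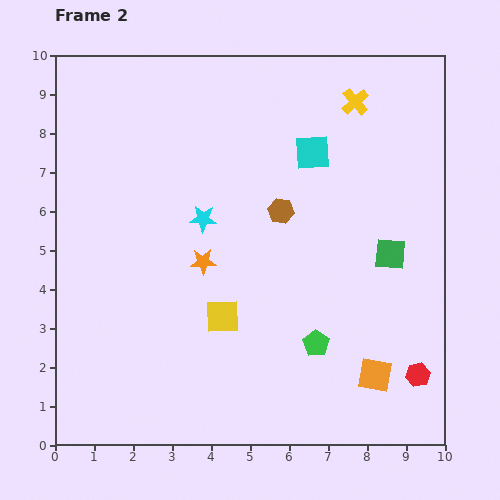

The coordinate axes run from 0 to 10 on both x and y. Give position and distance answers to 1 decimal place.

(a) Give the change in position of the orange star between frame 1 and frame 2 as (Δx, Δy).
(1.2, 3.2)

The orange star was at (2.6, 1.5) in frame 1 and (3.8, 4.7) in frame 2.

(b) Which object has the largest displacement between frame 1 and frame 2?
the orange star

(moved 3.4; next 2.3)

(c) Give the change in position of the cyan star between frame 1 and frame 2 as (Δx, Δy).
(-1.2, -0.8)

The cyan star was at (5.0, 6.6) in frame 1 and (3.8, 5.8) in frame 2.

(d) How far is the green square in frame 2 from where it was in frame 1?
0.5

The green square moved from (8.6, 4.4) to (8.6, 4.9), a distance of √(0.0² + 0.5²) ≈ 0.5.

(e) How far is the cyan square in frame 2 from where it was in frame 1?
0.5

The cyan square moved from (6.1, 7.6) to (6.6, 7.5), a distance of √(0.5² + 0.1²) ≈ 0.5.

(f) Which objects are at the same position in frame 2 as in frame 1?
the green pentagon, the yellow cross, the yellow square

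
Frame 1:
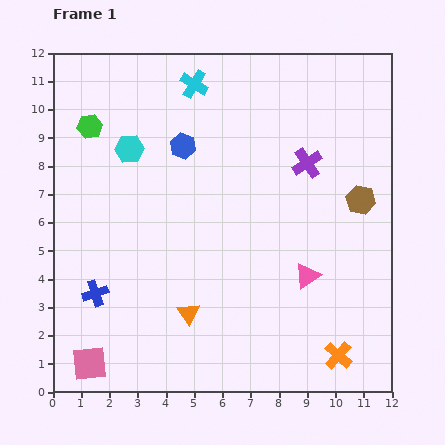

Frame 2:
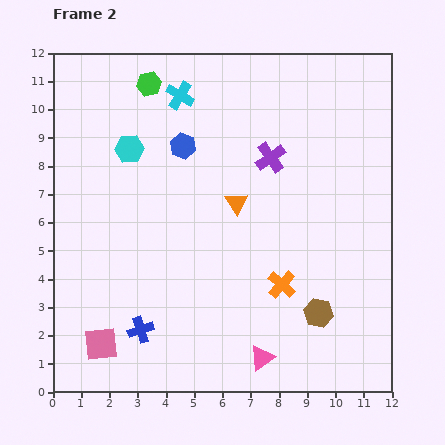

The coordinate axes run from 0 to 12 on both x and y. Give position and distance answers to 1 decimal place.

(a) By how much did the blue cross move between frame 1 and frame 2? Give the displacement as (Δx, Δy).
(1.6, -1.3)

The blue cross was at (1.5, 3.5) in frame 1 and (3.1, 2.2) in frame 2.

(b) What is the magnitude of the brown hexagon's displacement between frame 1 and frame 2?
4.3

The brown hexagon moved from (10.9, 6.8) to (9.4, 2.8), a distance of √(1.5² + 4.0²) ≈ 4.3.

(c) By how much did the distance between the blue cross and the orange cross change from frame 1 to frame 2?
-3.7

Distance in frame 1: 8.9. Distance in frame 2: 5.2.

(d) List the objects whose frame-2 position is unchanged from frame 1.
the blue hexagon, the cyan hexagon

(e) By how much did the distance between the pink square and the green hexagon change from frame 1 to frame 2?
+1.0

Distance in frame 1: 8.4. Distance in frame 2: 9.4.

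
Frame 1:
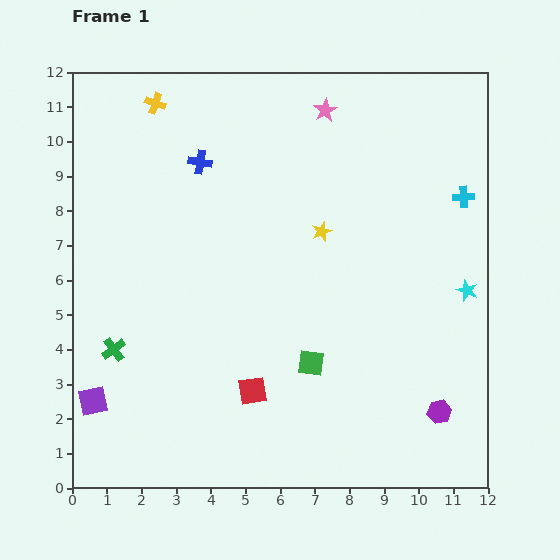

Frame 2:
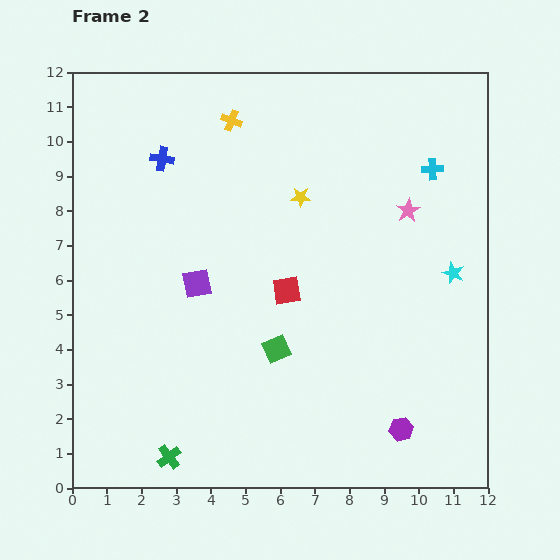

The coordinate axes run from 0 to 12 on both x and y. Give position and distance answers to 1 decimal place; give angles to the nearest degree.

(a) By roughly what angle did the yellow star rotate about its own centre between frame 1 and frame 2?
21° clockwise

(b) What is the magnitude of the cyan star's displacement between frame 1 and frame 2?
0.6

The cyan star moved from (11.4, 5.7) to (11.0, 6.2), a distance of √(0.4² + 0.5²) ≈ 0.6.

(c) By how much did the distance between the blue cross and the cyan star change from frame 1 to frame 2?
+0.5

Distance in frame 1: 8.5. Distance in frame 2: 9.0.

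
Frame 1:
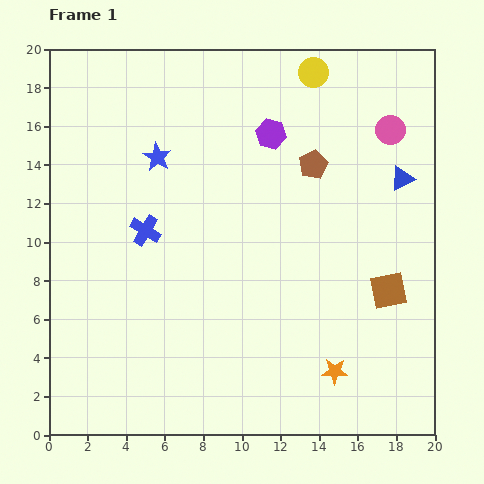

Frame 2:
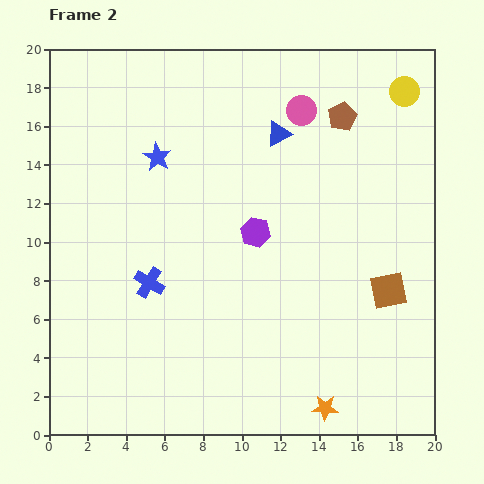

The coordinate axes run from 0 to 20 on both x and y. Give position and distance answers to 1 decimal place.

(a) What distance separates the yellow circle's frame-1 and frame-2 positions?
4.8

The yellow circle moved from (13.7, 18.8) to (18.4, 17.8), a distance of √(4.7² + 1.0²) ≈ 4.8.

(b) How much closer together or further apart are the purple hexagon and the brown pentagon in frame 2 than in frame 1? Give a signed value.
+4.8

Distance in frame 1: 2.7. Distance in frame 2: 7.5.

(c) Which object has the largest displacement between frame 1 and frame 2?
the blue triangle

(moved 6.8; next 5.2)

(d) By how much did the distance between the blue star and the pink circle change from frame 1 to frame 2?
-4.3

Distance in frame 1: 12.2. Distance in frame 2: 7.9.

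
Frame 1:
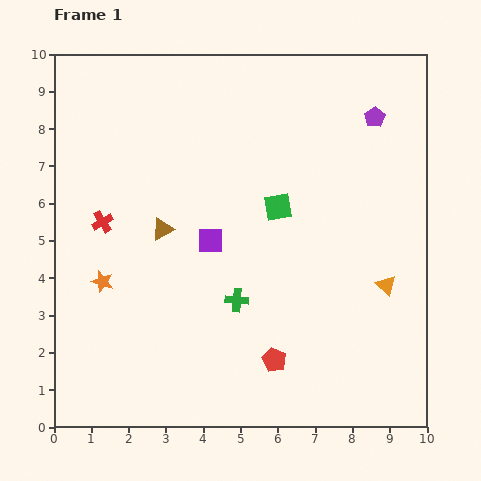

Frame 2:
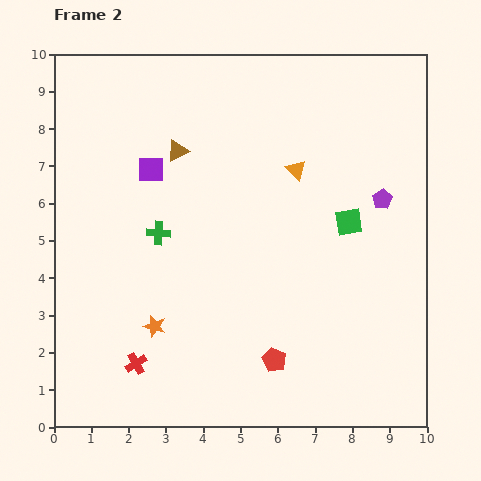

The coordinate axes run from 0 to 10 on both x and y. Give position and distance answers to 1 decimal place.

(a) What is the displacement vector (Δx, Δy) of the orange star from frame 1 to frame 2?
(1.4, -1.2)

The orange star was at (1.3, 3.9) in frame 1 and (2.7, 2.7) in frame 2.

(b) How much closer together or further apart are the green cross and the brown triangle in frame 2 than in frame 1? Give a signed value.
-0.5

Distance in frame 1: 2.8. Distance in frame 2: 2.3.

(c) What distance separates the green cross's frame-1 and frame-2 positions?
2.8

The green cross moved from (4.9, 3.4) to (2.8, 5.2), a distance of √(2.1² + 1.8²) ≈ 2.8.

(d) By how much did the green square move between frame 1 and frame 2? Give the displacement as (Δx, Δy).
(1.9, -0.4)

The green square was at (6.0, 5.9) in frame 1 and (7.9, 5.5) in frame 2.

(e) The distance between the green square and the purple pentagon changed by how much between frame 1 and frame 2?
-2.4

Distance in frame 1: 3.5. Distance in frame 2: 1.1.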